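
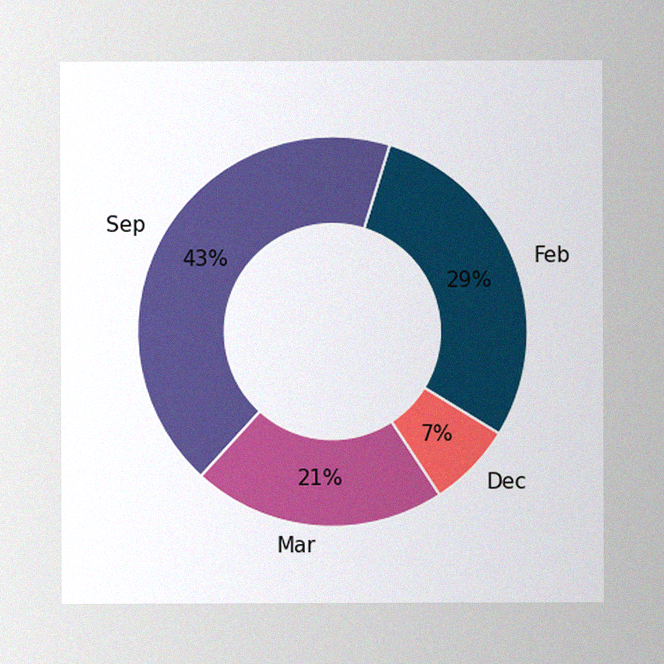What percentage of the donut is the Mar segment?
21%

The image has some photo noise and uneven lighting. The Mar segment takes up 21% of the ring.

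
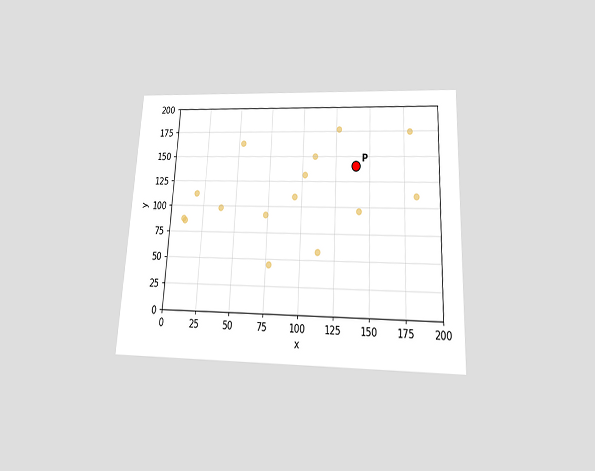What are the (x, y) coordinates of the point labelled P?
The chart is tilted about 3° clockwise and viewed slightly from below. Following the gridlines from P to each axis, P sits at (140, 140).

(140, 140)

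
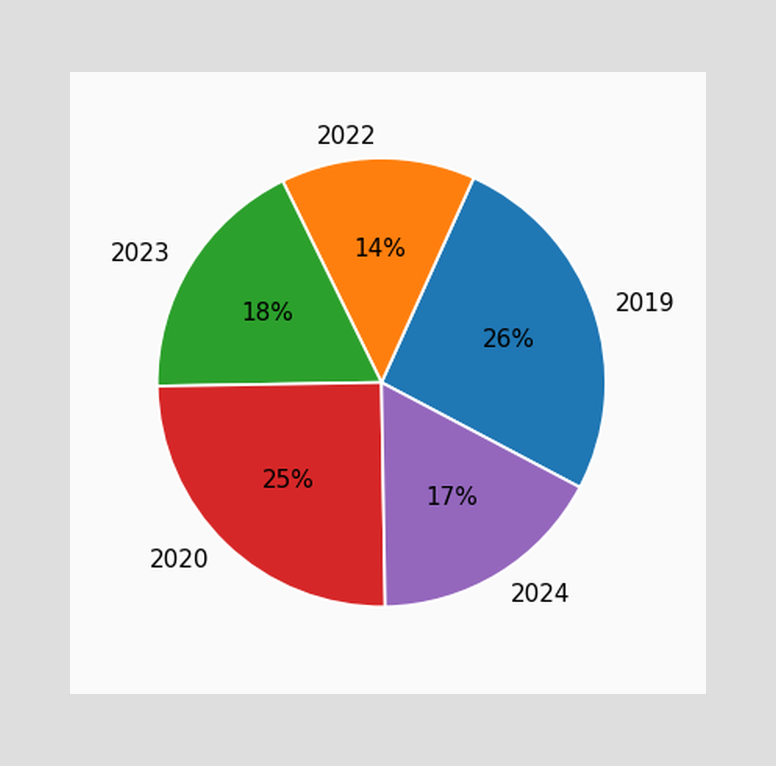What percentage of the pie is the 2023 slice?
The 2023 slice takes up 18% of the pie.

18%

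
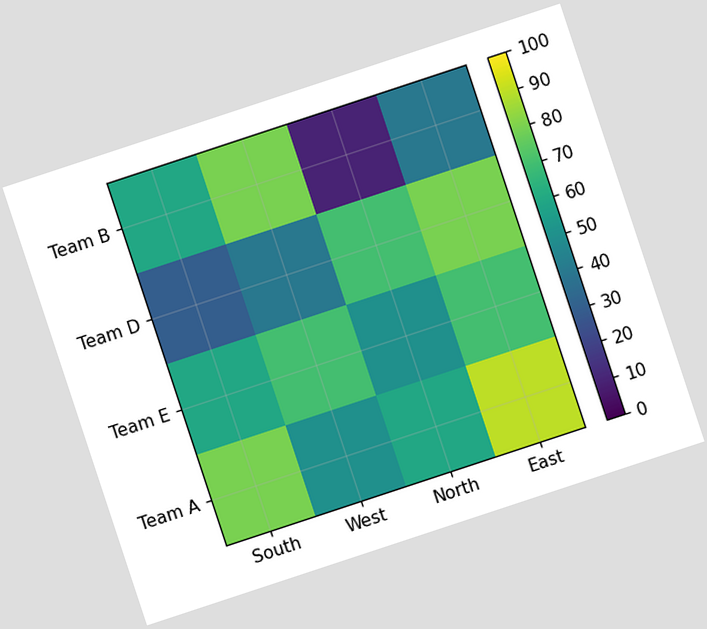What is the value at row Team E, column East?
70

The chart is tilted about 18° counter-clockwise. Matching cell (Team E, East) against the colorbar gives 70.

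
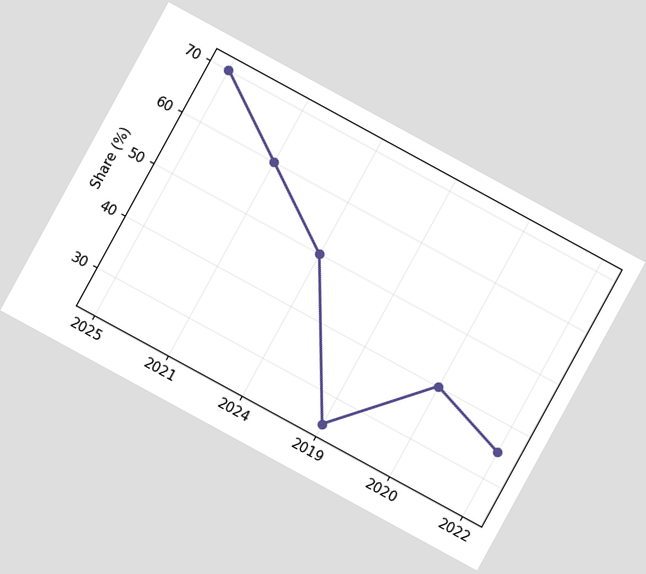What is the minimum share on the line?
The chart is tilted about 29° clockwise. The lowest point is at 2019, and reading across to the y-axis gives 25%.

25%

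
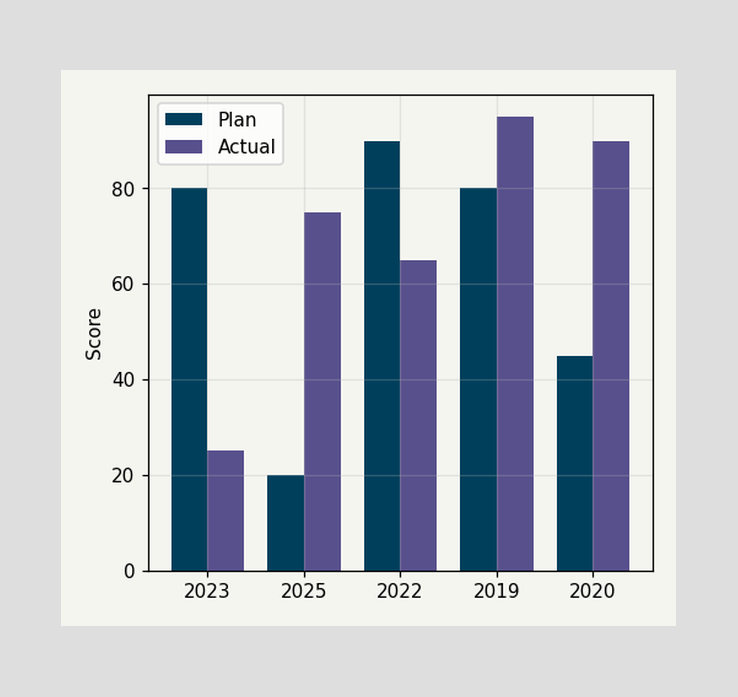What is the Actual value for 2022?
65

The Actual bar at 2022 reaches 65 on the y-axis.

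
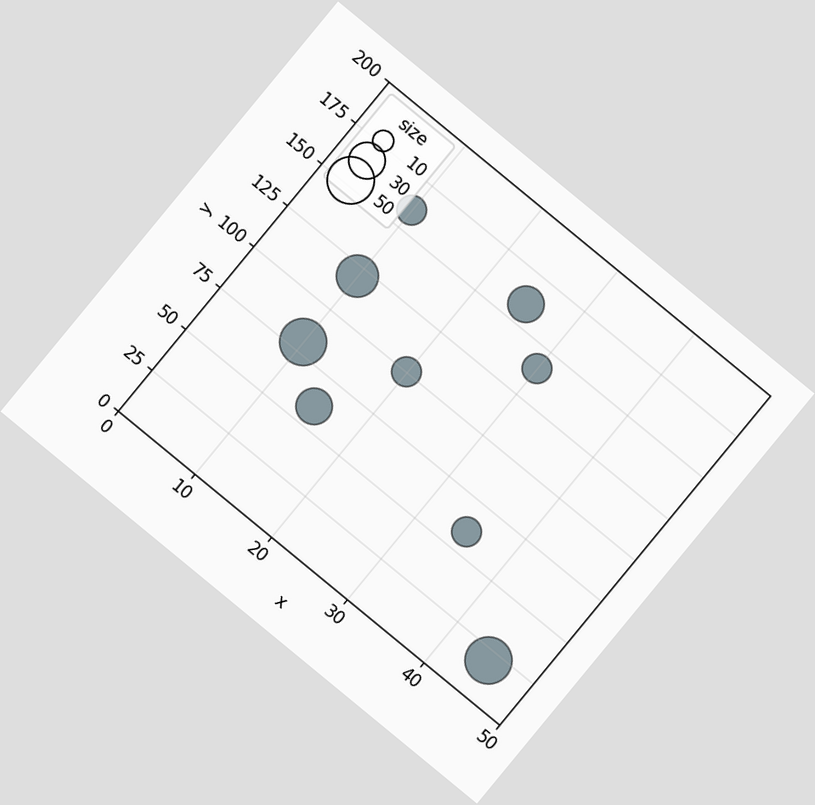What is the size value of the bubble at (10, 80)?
The chart is tilted about 39° clockwise. Matching the bubble at (10, 80) against the size legend gives 50.

50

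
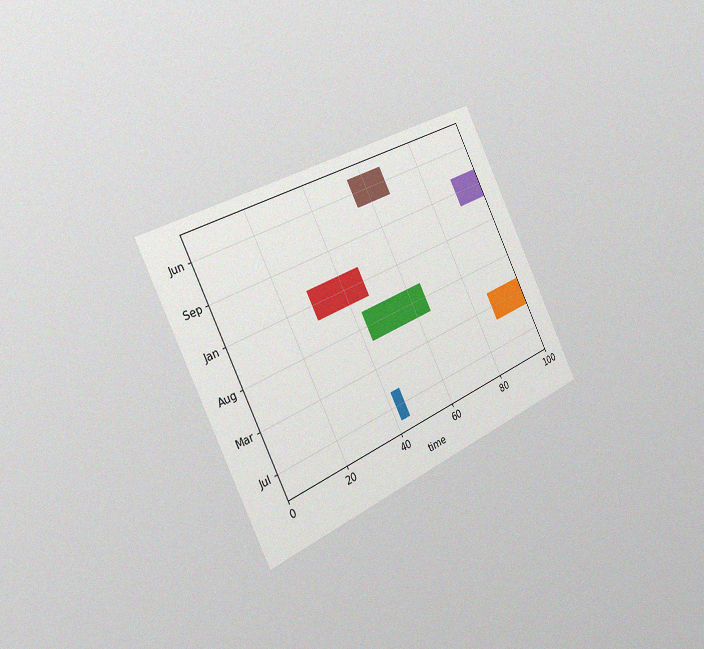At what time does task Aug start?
43

The chart is tilted about 26° counter-clockwise and viewed slightly from the left, with some photo noise. The Aug bar begins at t=43.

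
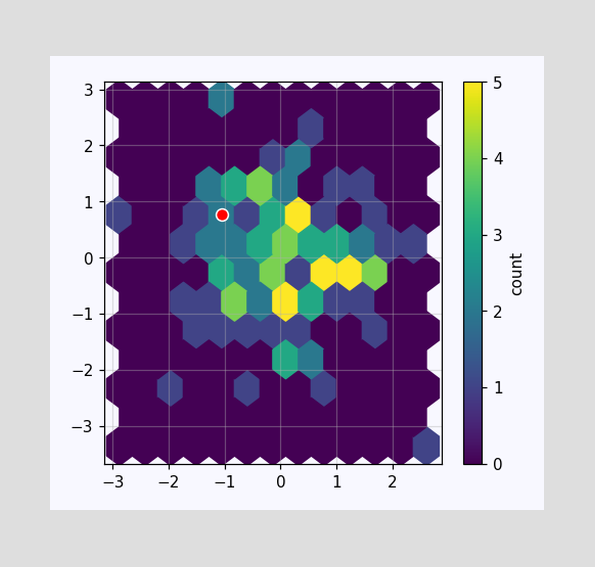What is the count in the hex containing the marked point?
The marked hex reads 2 on the colorbar.

2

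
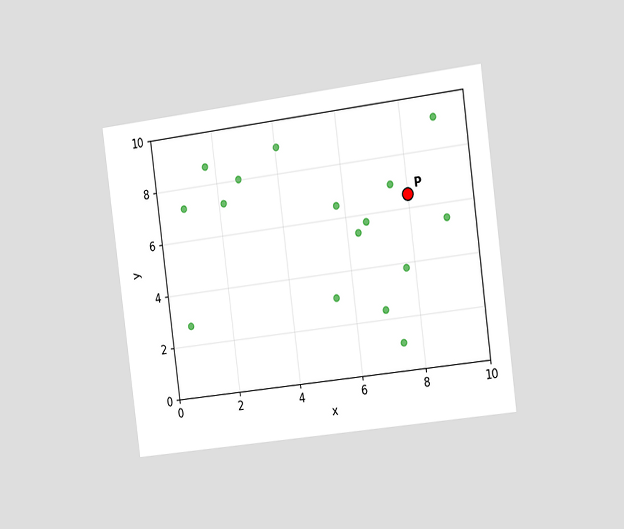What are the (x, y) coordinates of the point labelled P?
(8, 6.5)

The chart is tilted about 7° counter-clockwise and viewed slightly from the right. Following the gridlines from P to each axis, P sits at (8, 6.5).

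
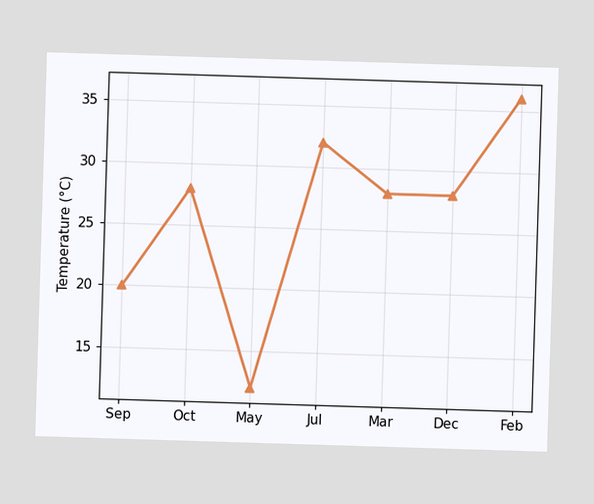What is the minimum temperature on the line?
12°C

The lowest point is at May, and reading across to the y-axis gives 12°C.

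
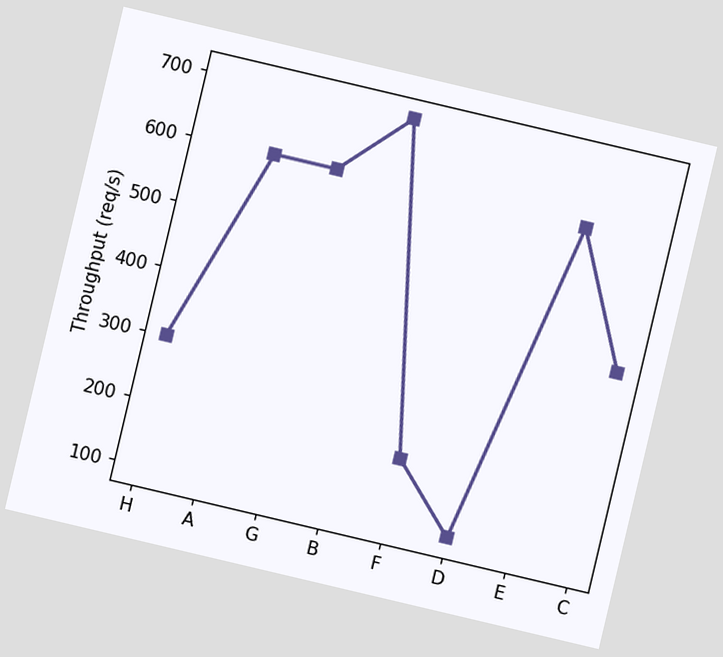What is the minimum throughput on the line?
The chart is tilted about 13° clockwise. The lowest point is at D, and reading across to the y-axis gives 100req/s.

100req/s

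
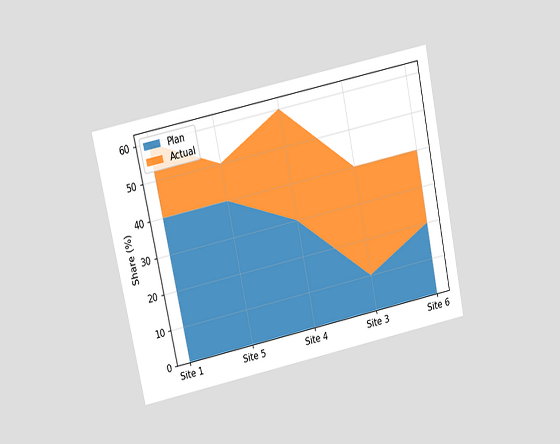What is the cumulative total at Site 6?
40%

The chart is tilted about 12° counter-clockwise and viewed at a slight angle. The stacked total at Site 6 reaches 40%.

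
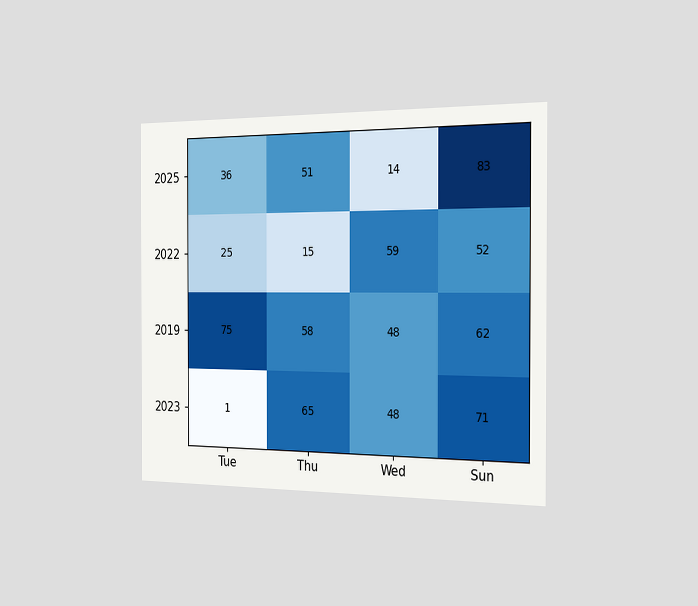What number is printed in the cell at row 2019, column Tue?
The chart is viewed slightly from the right. The (2019, Tue) cell reads 75.

75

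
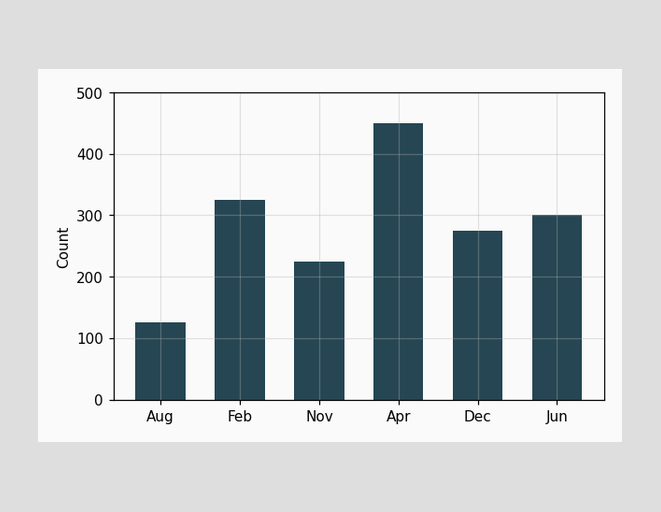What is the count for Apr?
450

Reading along the chart's y-axis, the Apr bar reaches 450.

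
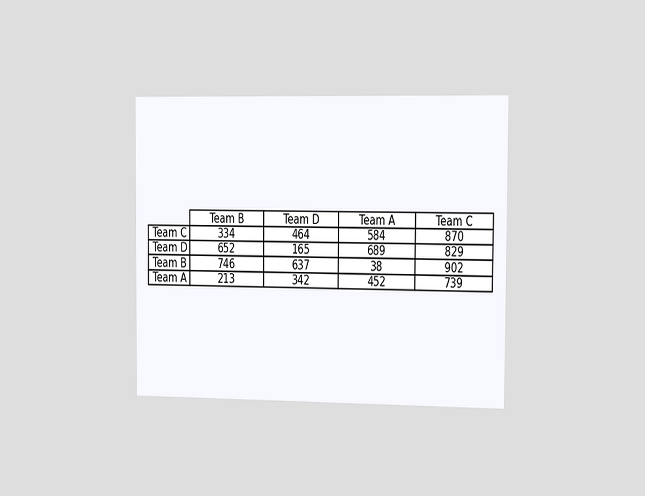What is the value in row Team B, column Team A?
38

The chart is viewed slightly from the right. The (Team B, Team A) cell reads 38.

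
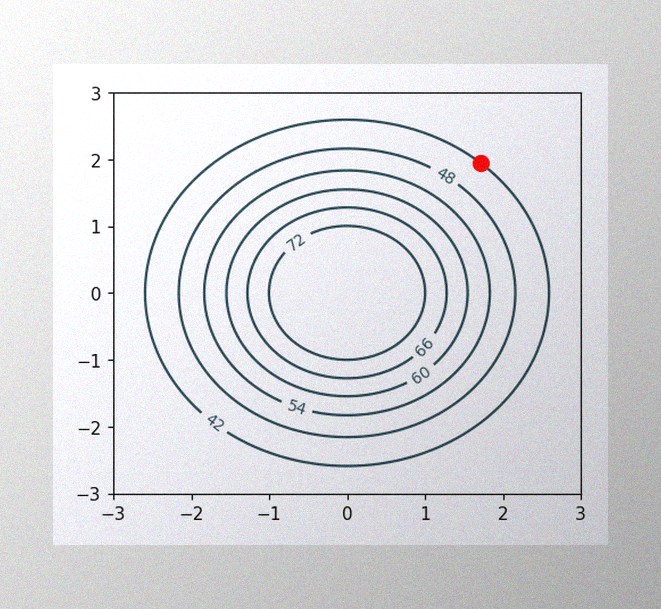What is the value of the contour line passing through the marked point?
42

The image has some photo noise and uneven lighting. The marked point sits on the contour labelled 42.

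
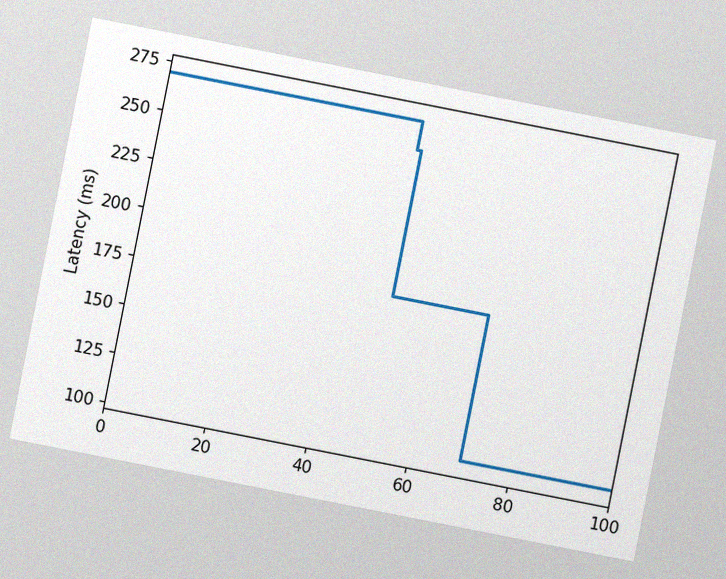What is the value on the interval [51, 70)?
180ms

The chart is tilted about 11° clockwise, with some photo noise. On [51, 70) the step sits at 180ms.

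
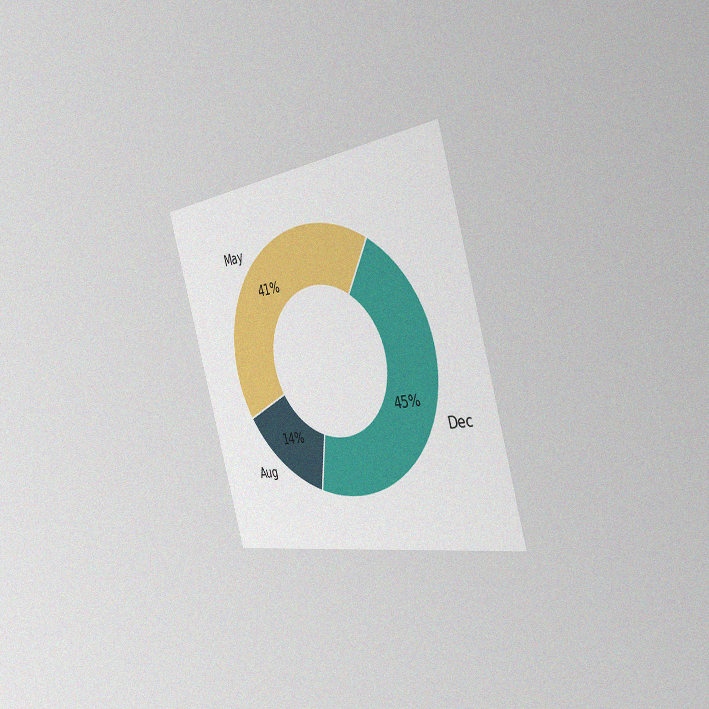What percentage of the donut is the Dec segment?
45%

The chart is tilted about 17° counter-clockwise and viewed slightly from the right, with some photo noise. The Dec segment takes up 45% of the ring.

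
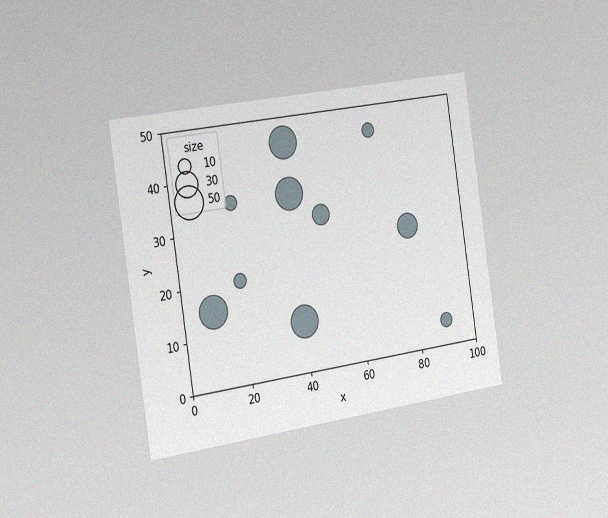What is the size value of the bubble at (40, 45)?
50

The chart is tilted about 9° counter-clockwise and viewed slightly from the left, with some photo noise. Matching the bubble at (40, 45) against the size legend gives 50.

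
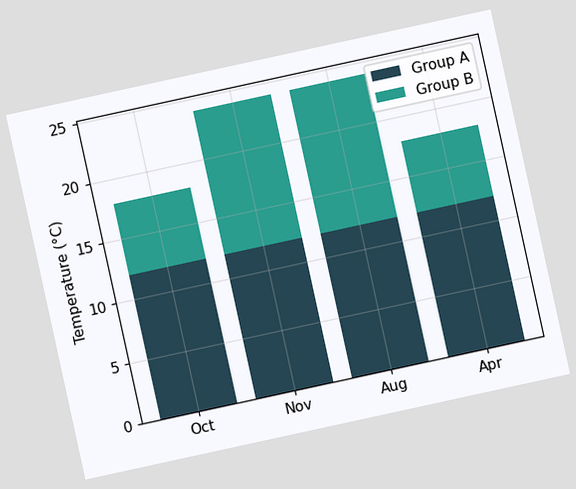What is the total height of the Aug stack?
The chart is tilted about 12° counter-clockwise. The Aug stack's top reaches 24°C on the y-axis.

24°C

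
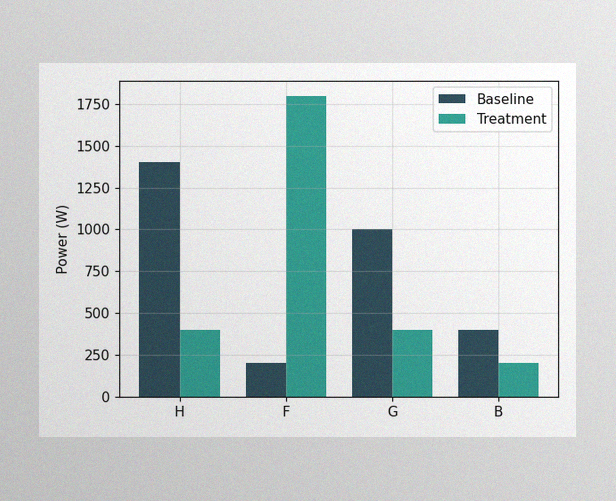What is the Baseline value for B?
400W

The image has some photo noise and uneven lighting. The Baseline bar at B reaches 400W on the y-axis.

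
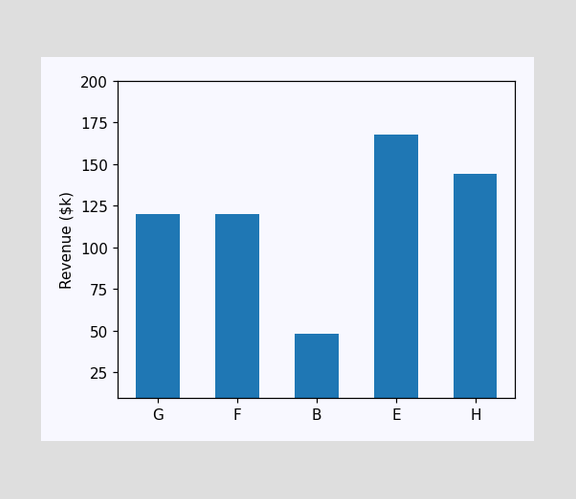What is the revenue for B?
$48k

Reading along the chart's y-axis, the B bar reaches $48k.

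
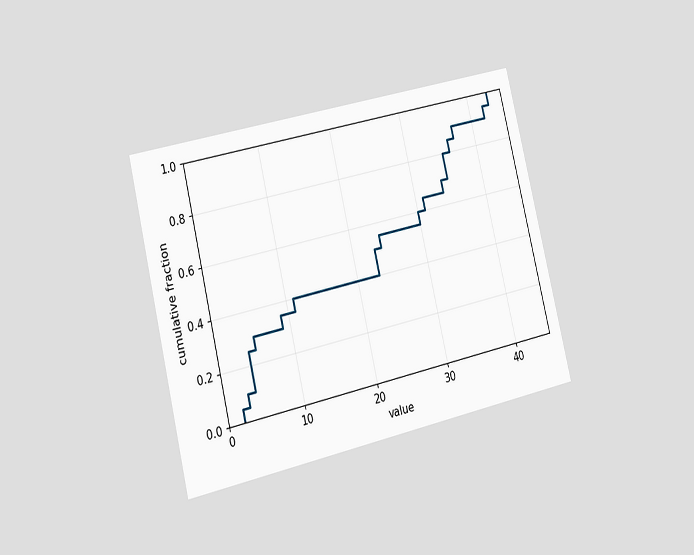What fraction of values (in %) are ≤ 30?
The chart is tilted about 14° counter-clockwise and viewed slightly from the left. At x=30 the ECDF step is at 60%.

60%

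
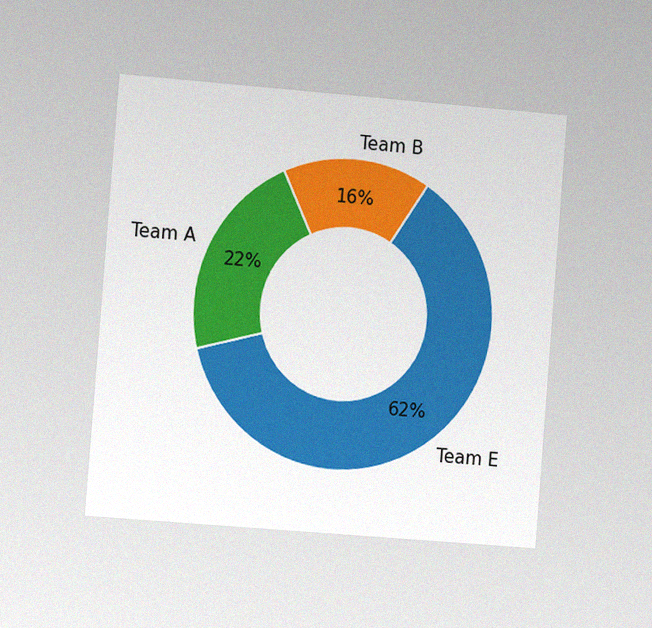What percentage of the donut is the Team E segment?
62%

The chart is tilted about 5° clockwise and viewed slightly from the left, with some photo noise. The Team E segment takes up 62% of the ring.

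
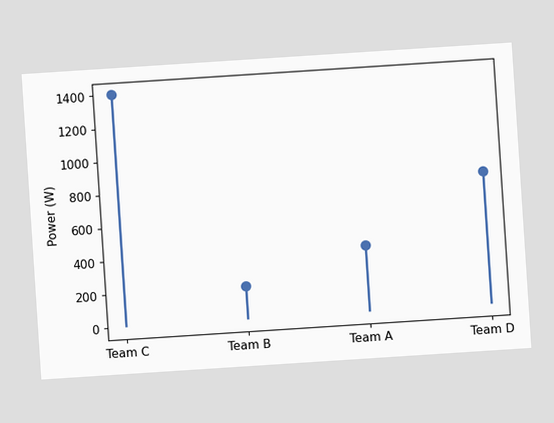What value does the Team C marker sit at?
1400W

The chart is tilted about 4° counter-clockwise. The Team C marker sits at 1400W.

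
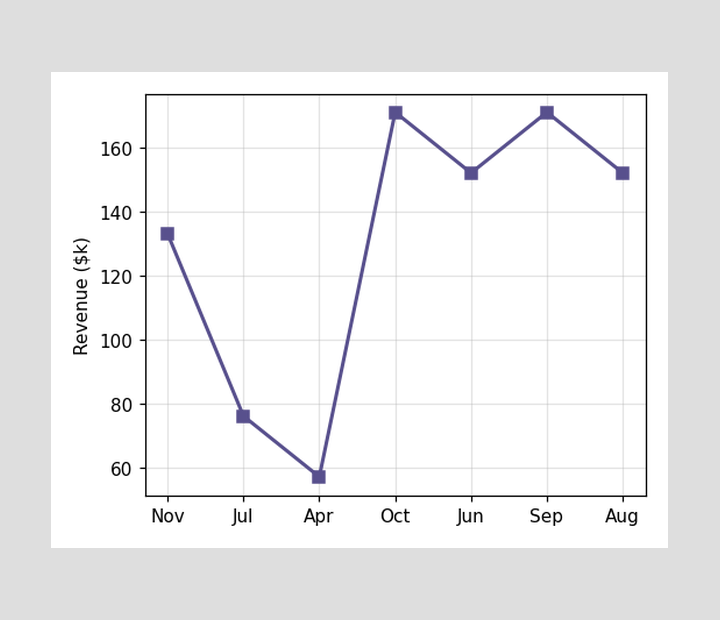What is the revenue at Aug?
$152k

At Aug, the line is at $152k.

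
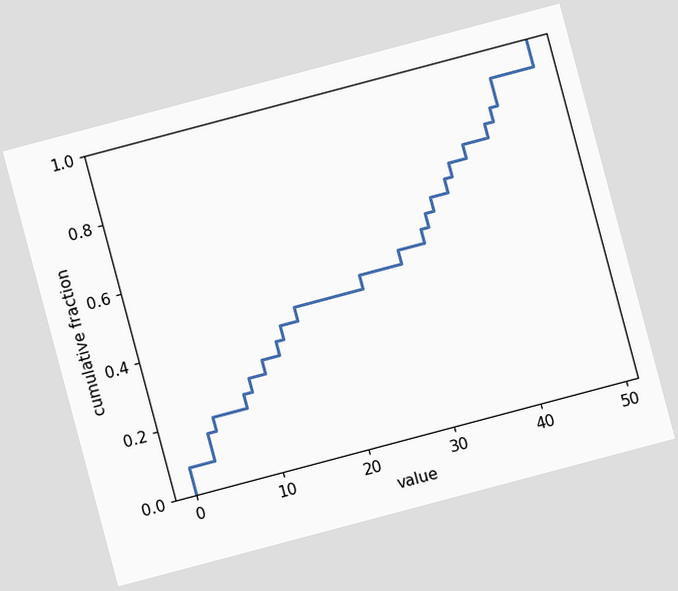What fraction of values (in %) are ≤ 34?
64%

The chart is tilted about 15° counter-clockwise. At x=34 the ECDF step is at 64%.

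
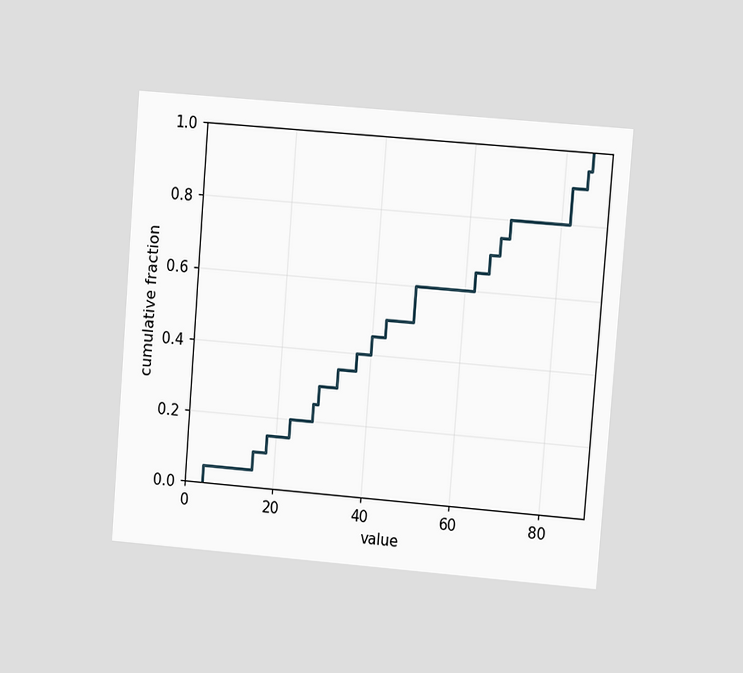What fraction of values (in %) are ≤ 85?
95%

The chart is tilted about 4° clockwise and viewed at a slight angle. At x=85 the ECDF step is at 95%.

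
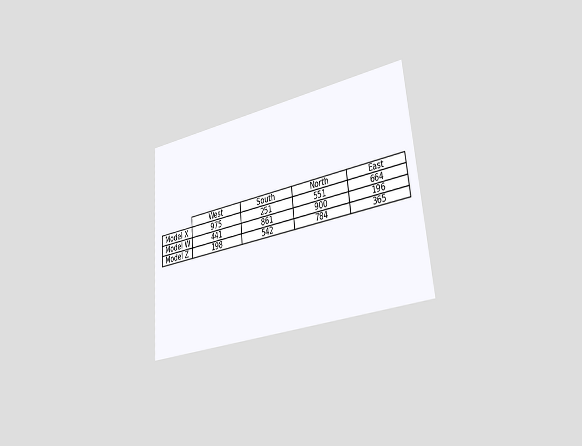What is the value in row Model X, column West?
975

The chart is tilted about 5° counter-clockwise and viewed slightly from the right. The (Model X, West) cell reads 975.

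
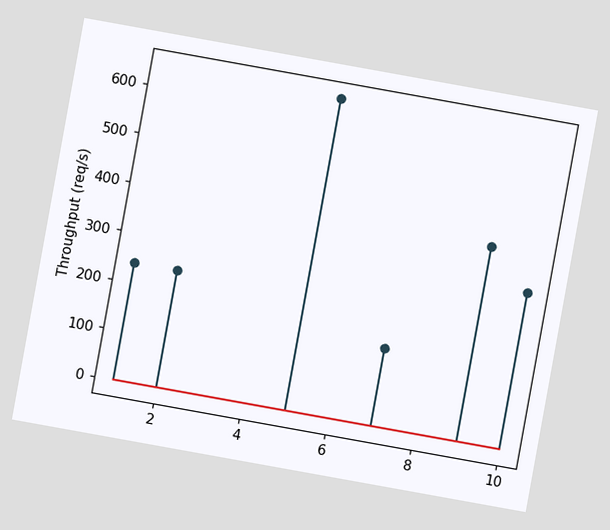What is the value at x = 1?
The chart is tilted about 10° clockwise. The stem at x=1 reaches 240req/s.

240req/s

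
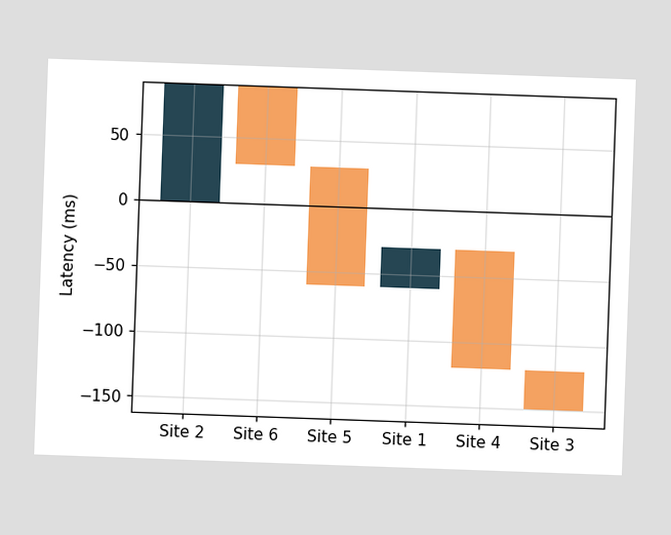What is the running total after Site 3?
The chart is tilted about 2° clockwise. After Site 3 the running total reaches -150ms.

-150ms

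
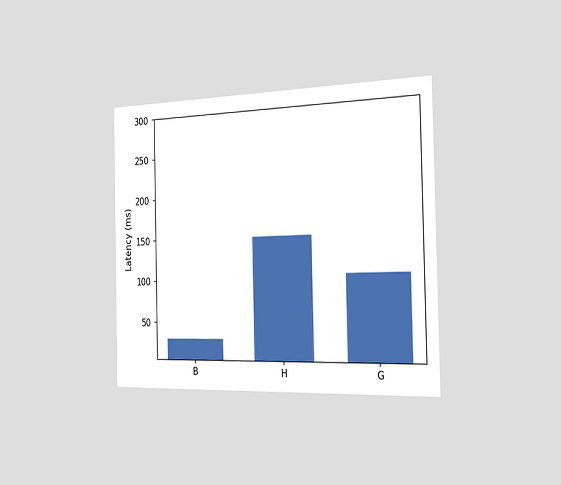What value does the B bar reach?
30ms

The chart is viewed slightly from the right. Reading along the chart's y-axis, the B bar reaches 30ms.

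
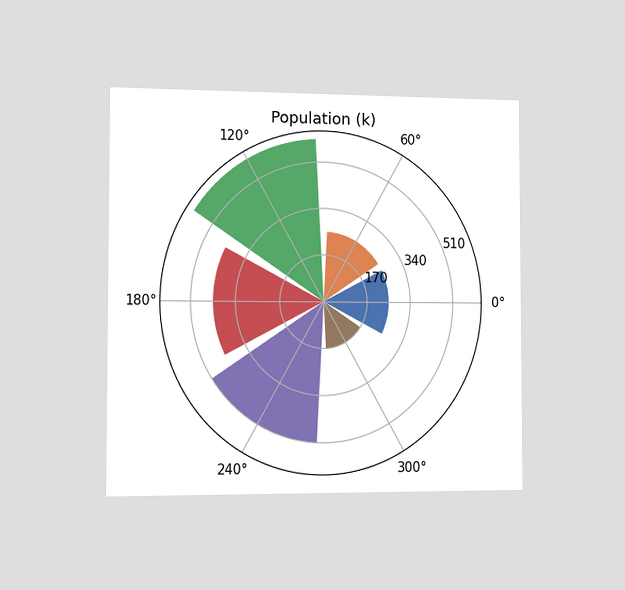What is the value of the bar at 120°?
595k

The chart is viewed slightly from the left. The bar at 120° reaches 595k on the radial axis.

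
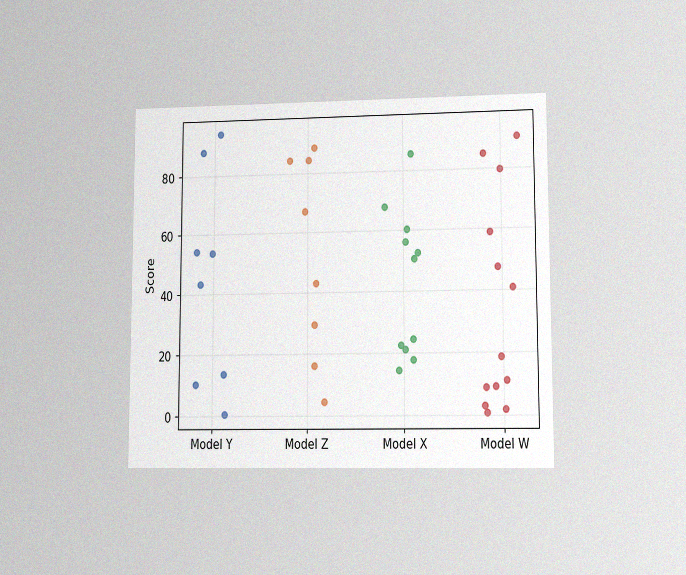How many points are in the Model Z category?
8

The chart is viewed at a slight angle, with some photo noise. Counting the markers in the Model Z column gives 8.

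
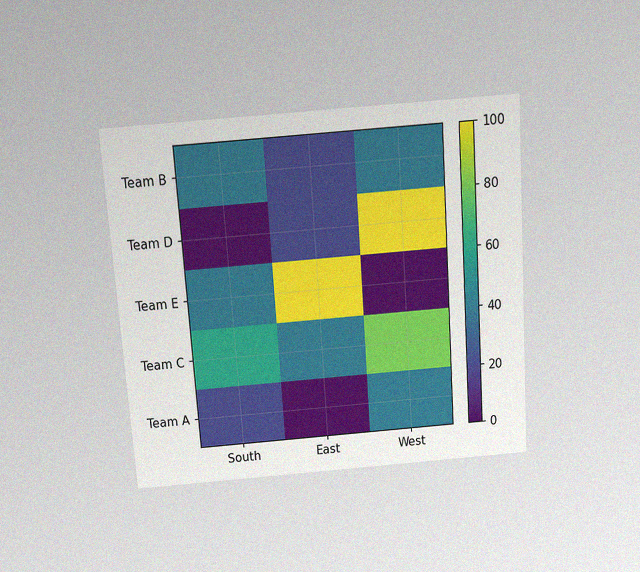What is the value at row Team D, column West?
100

The chart is tilted about 4° counter-clockwise and viewed slightly from above, with some photo noise. Matching cell (Team D, West) against the colorbar gives 100.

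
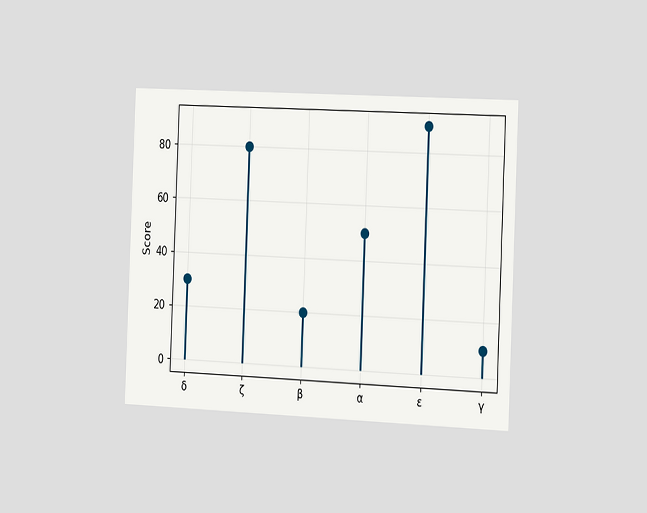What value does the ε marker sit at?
90

The chart is tilted about 2° clockwise and viewed slightly from the right. The ε marker sits at 90.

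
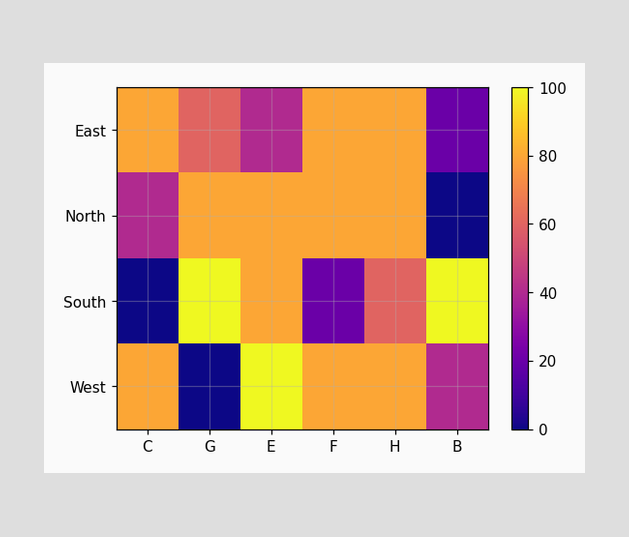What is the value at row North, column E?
80

Matching cell (North, E) against the colorbar gives 80.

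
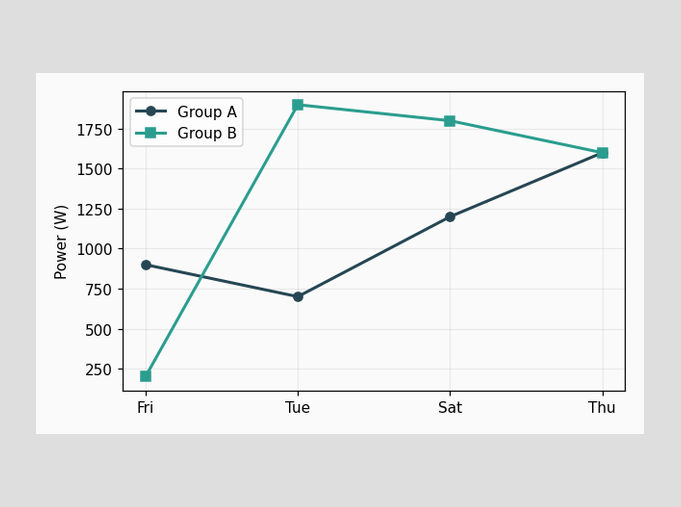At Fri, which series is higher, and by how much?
Group A, by 700W

At Fri, Group A sits above the other line by 700W.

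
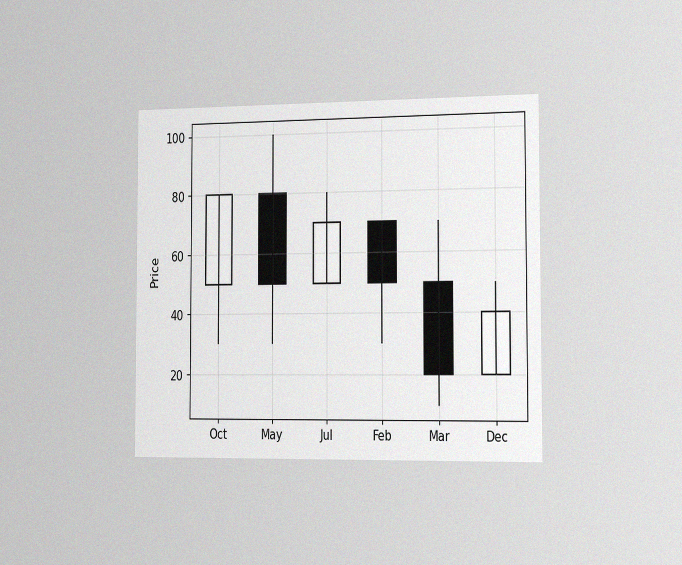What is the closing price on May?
50

The chart is viewed slightly from the right, with some photo noise. The May candle closes at 50.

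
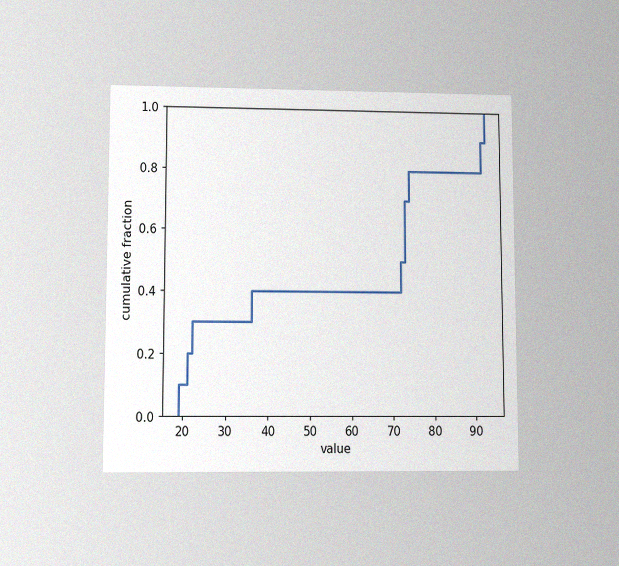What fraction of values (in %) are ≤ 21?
20%

The chart is viewed at a slight angle, with some photo noise. At x=21 the ECDF step is at 20%.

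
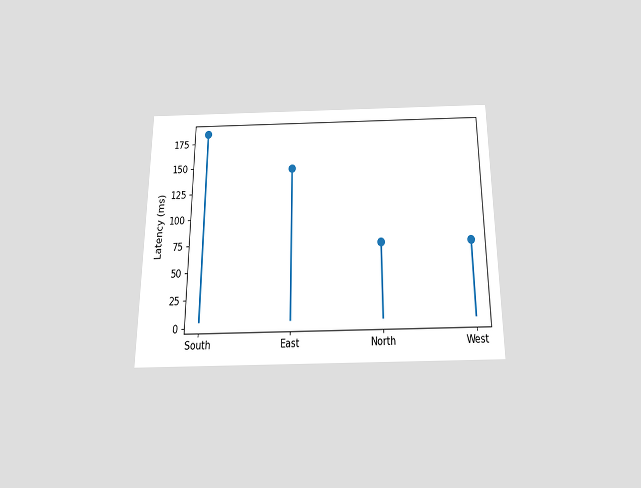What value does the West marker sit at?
74ms

The chart is viewed slightly from below. The West marker sits at 74ms.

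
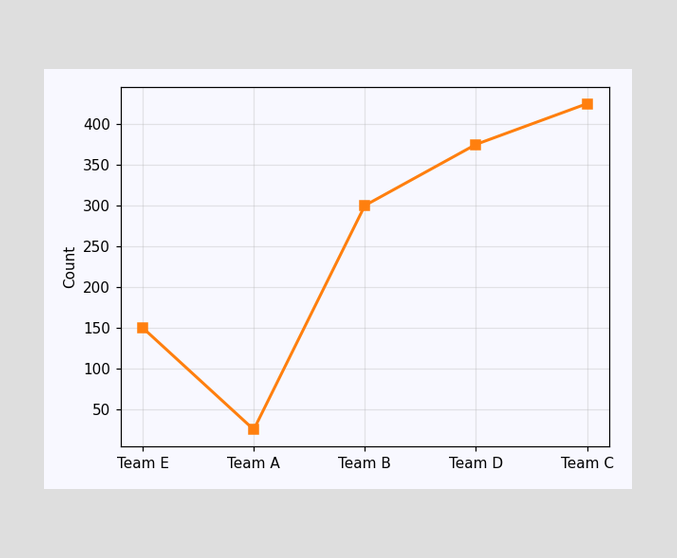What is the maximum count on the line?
425

The highest point is at Team C, and reading across to the y-axis gives 425.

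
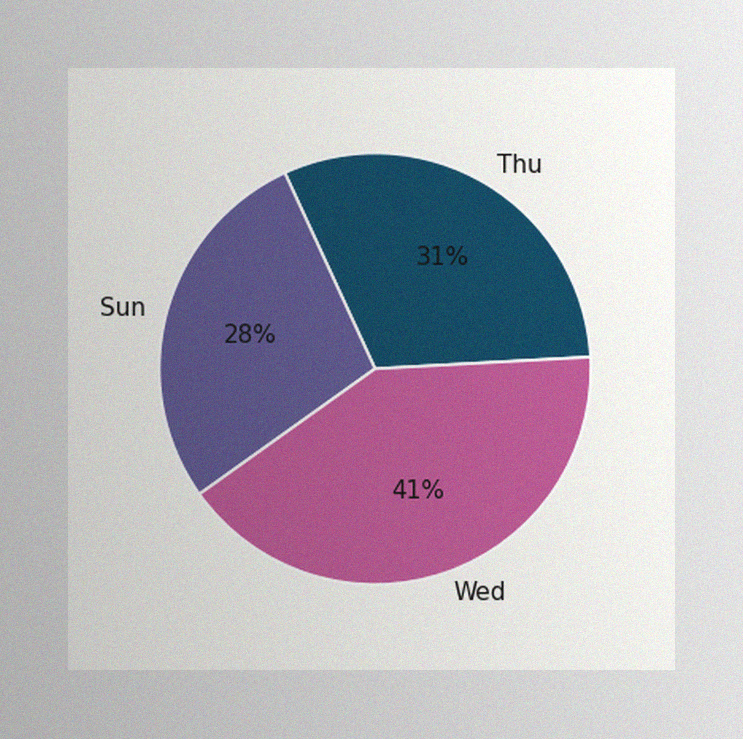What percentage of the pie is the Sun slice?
28%

The image has some photo noise and uneven lighting. The Sun slice takes up 28% of the pie.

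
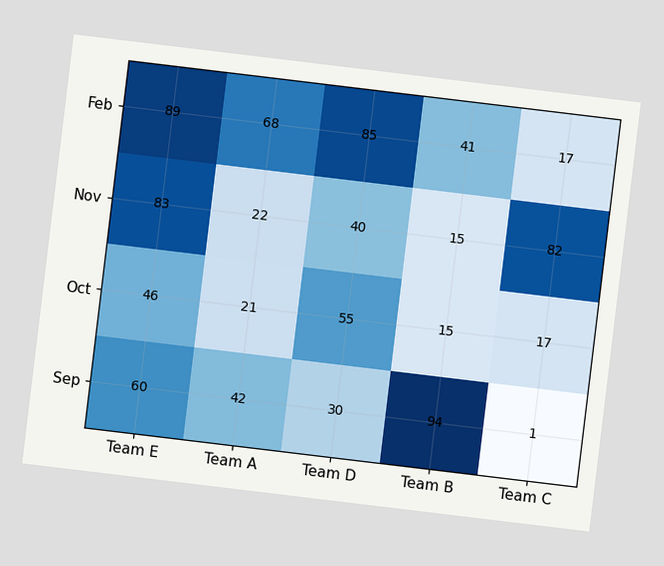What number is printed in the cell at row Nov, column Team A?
22

The chart is tilted about 7° clockwise. The (Nov, Team A) cell reads 22.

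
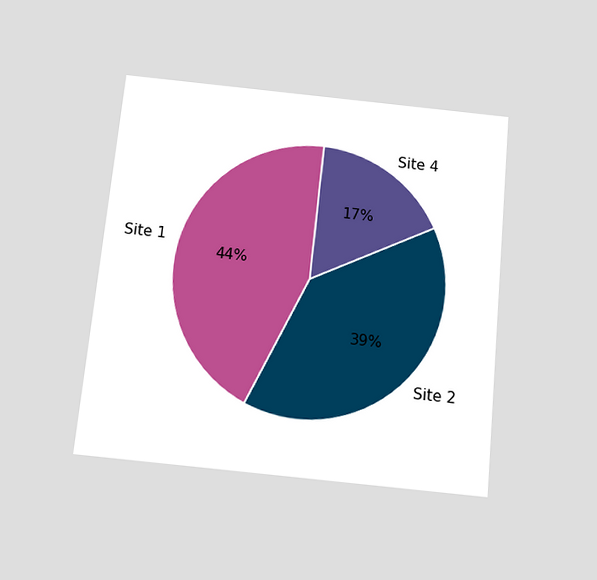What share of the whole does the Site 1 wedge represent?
The chart is tilted about 6° clockwise and viewed slightly from below. The Site 1 slice takes up 44% of the pie.

44%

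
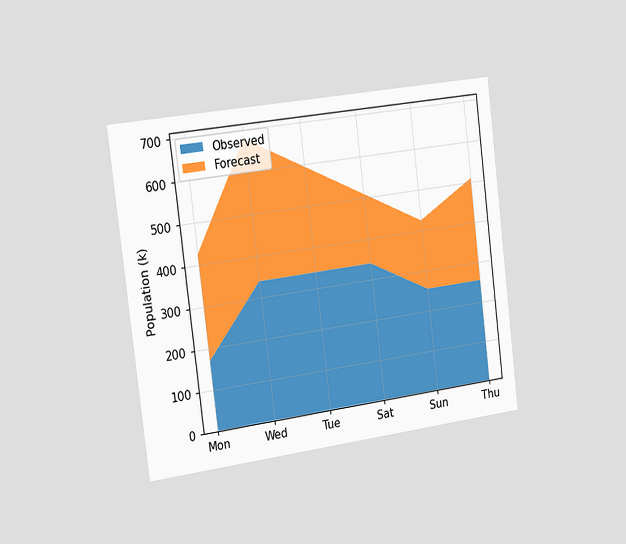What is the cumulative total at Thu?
510k

The chart is tilted about 7° counter-clockwise and viewed slightly from the left. The stacked total at Thu reaches 510k.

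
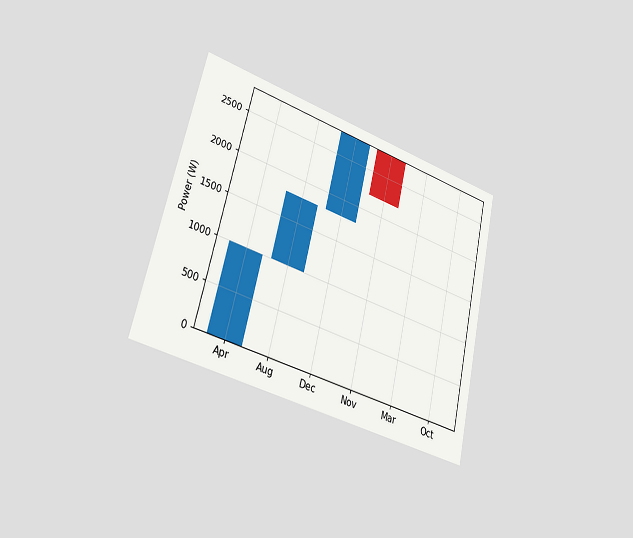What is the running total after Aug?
The chart is tilted about 13° clockwise and viewed slightly from the left. After Aug the running total reaches 1800W.

1800W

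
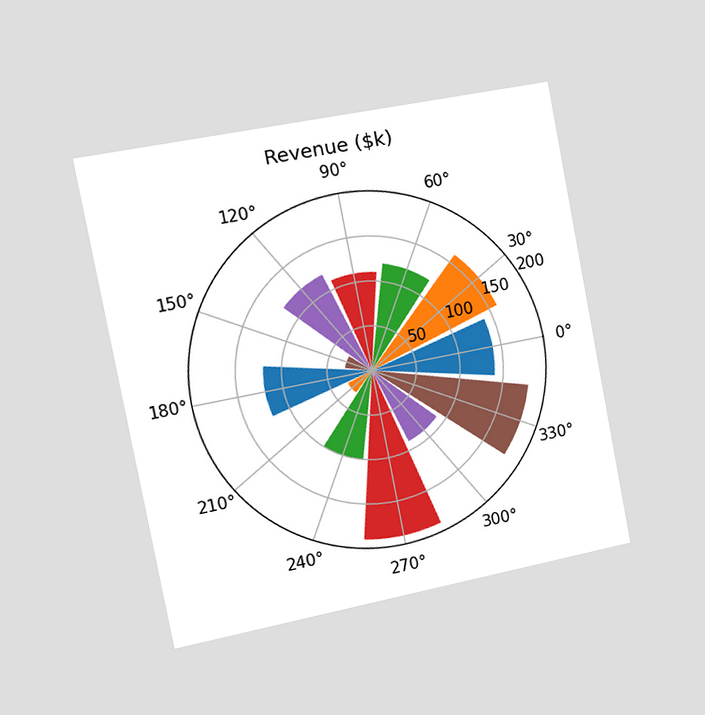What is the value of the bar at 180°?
The chart is tilted about 11° counter-clockwise and viewed slightly from the left. The bar at 180° reaches $120k on the radial axis.

$120k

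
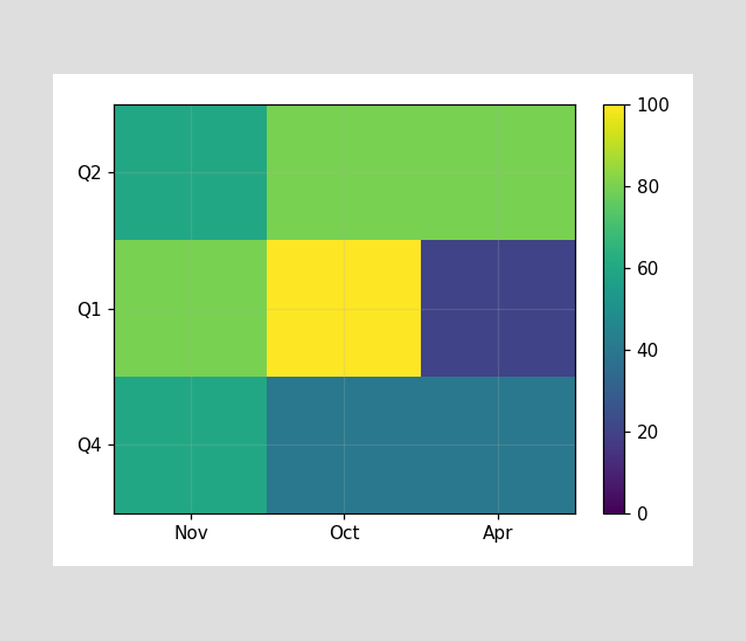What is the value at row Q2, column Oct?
Matching cell (Q2, Oct) against the colorbar gives 80.

80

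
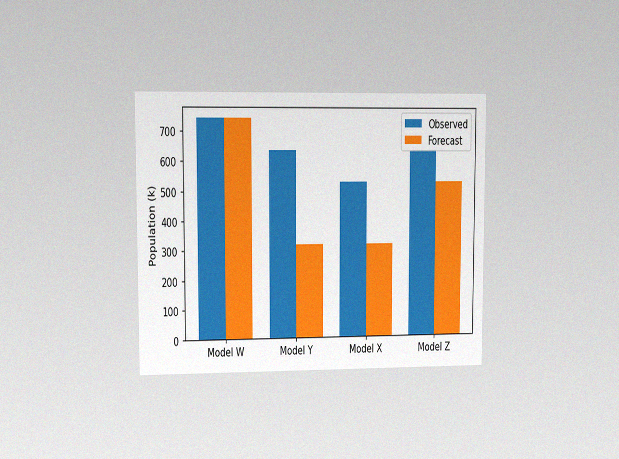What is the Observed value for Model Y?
The chart is viewed at a slight angle, with some photo noise. The Observed bar at Model Y reaches 636k on the y-axis.

636k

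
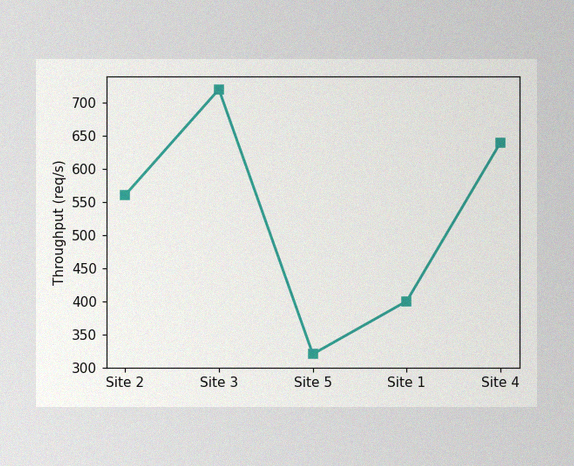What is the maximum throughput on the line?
720req/s

The image has some photo noise and uneven lighting. The highest point is at Site 3, and reading across to the y-axis gives 720req/s.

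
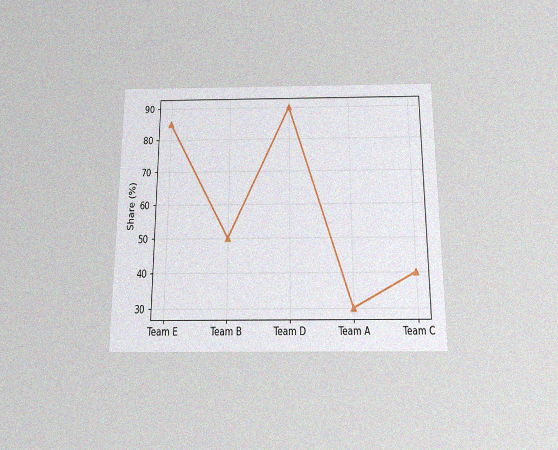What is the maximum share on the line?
The chart is viewed slightly from below, with some photo noise. The highest point is at Team D, and reading across to the y-axis gives 90%.

90%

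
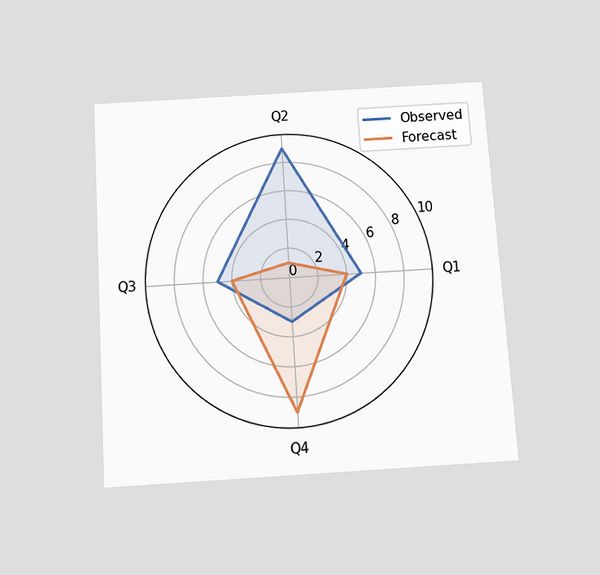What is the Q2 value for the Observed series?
9

The chart is tilted about 4° counter-clockwise and viewed slightly from below. On the Q2 axis, Observed reaches 9.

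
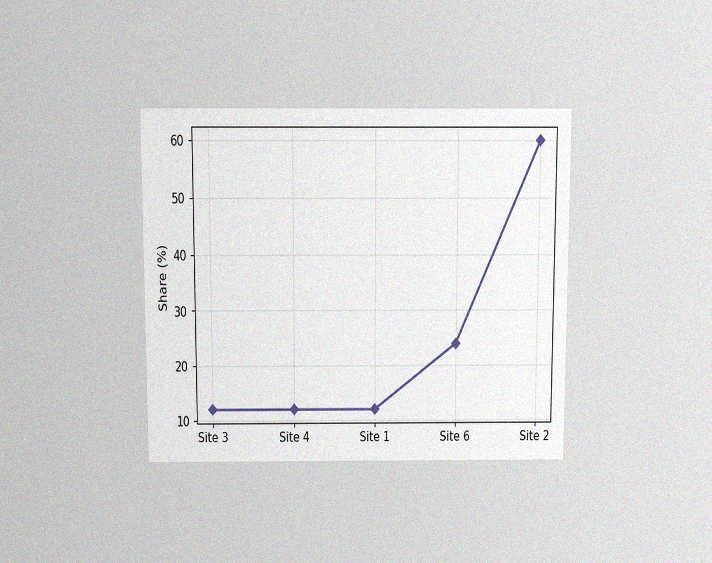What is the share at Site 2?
The chart is viewed slightly from above, with some photo noise. At Site 2, the line is at 60%.

60%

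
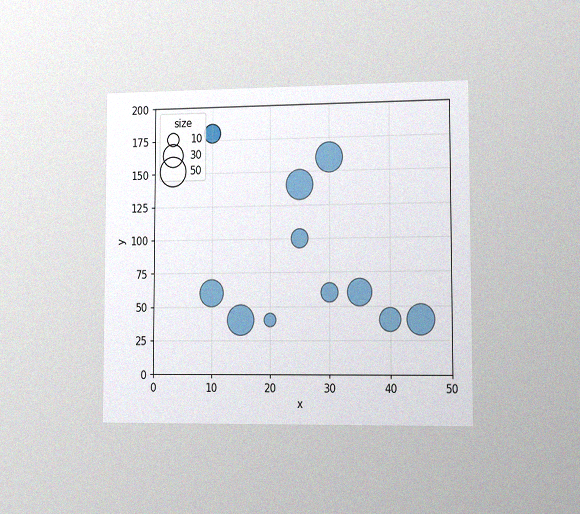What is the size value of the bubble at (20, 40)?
10

The chart is viewed slightly from the right, with some photo noise. Matching the bubble at (20, 40) against the size legend gives 10.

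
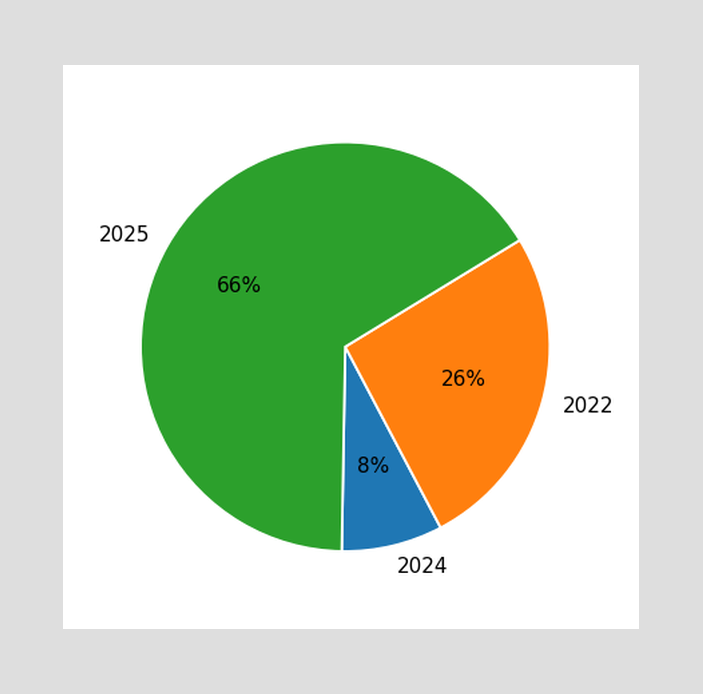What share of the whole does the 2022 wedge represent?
The 2022 slice takes up 26% of the pie.

26%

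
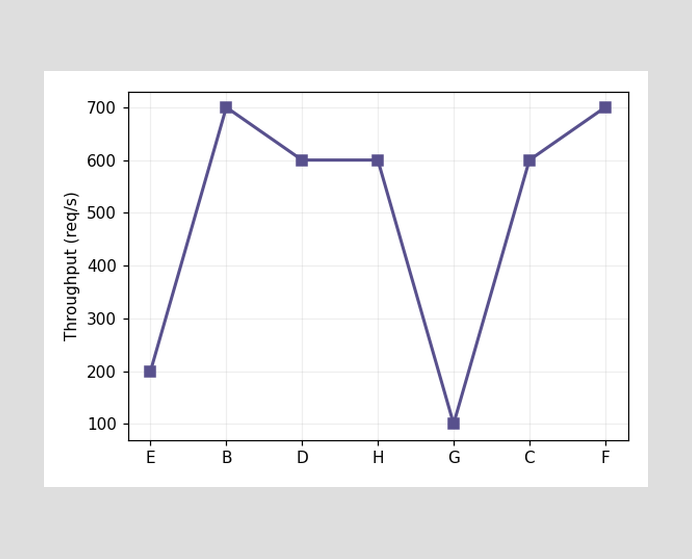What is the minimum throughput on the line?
100req/s

The lowest point is at G, and reading across to the y-axis gives 100req/s.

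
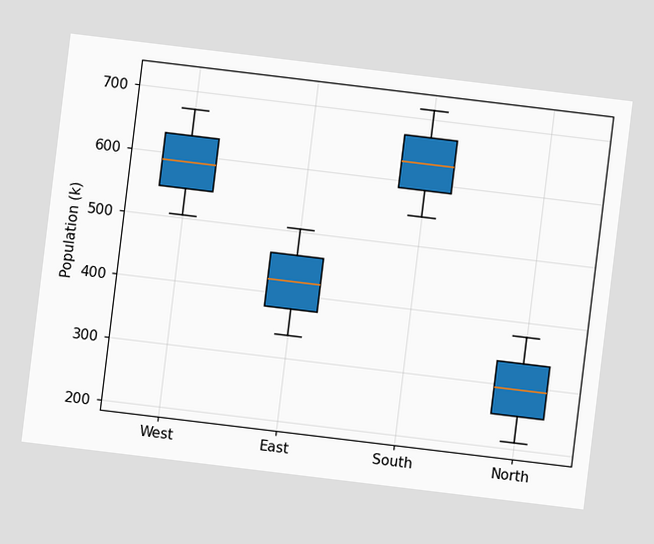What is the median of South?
630k

The chart is tilted about 7° clockwise. The median line in the South box sits at 630k.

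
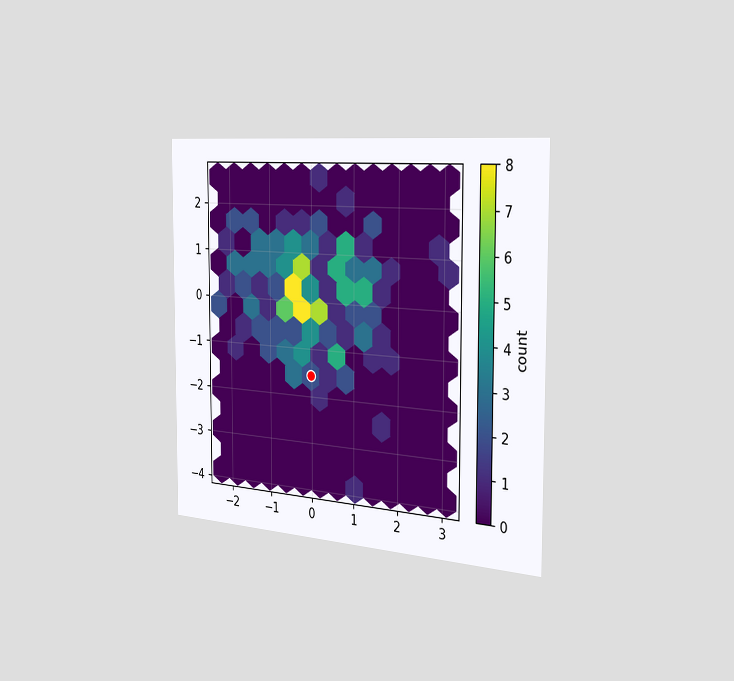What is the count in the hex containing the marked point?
2

The chart is viewed slightly from the right. The marked hex reads 2 on the colorbar.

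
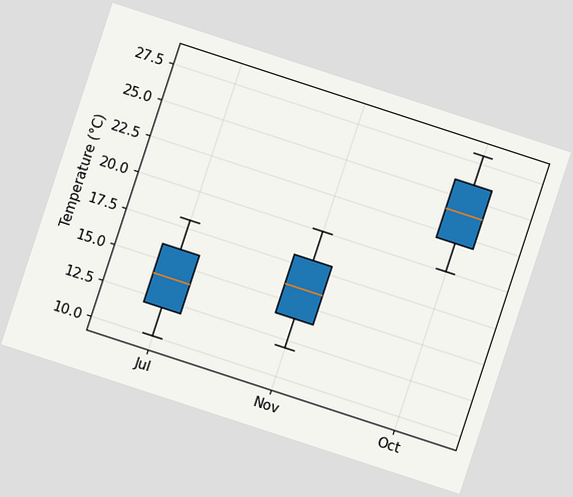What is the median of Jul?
The chart is tilted about 18° clockwise. The median line in the Jul box sits at 14°C.

14°C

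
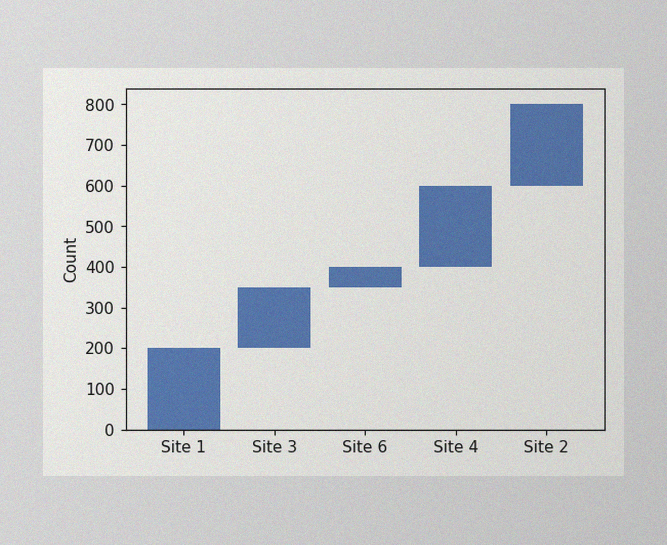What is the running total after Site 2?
800

The image has some photo noise and uneven lighting. After Site 2 the running total reaches 800.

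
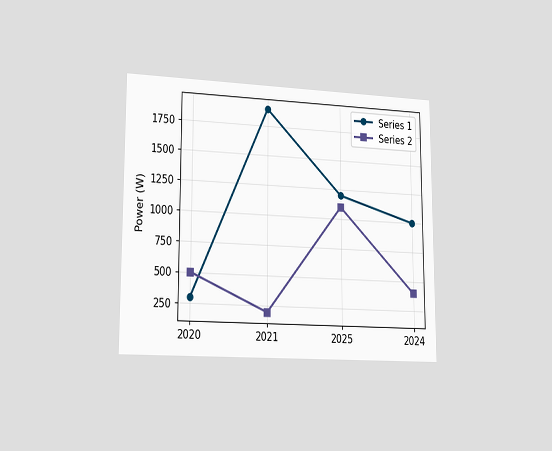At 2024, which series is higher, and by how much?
The chart is viewed slightly from the left. At 2024, Series 1 sits above the other line by 600W.

Series 1, by 600W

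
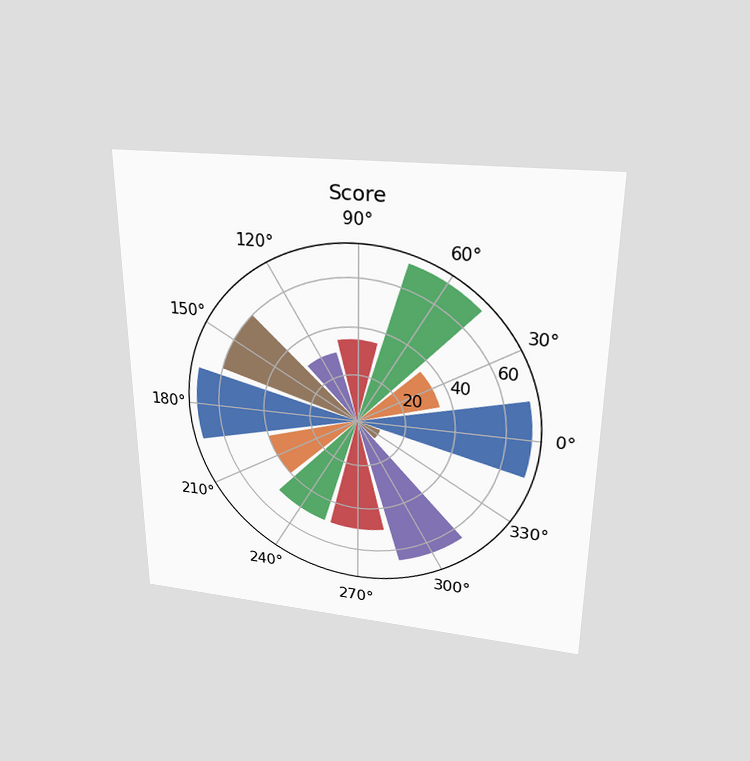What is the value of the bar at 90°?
35

The chart is viewed slightly from above. The bar at 90° reaches 35 on the radial axis.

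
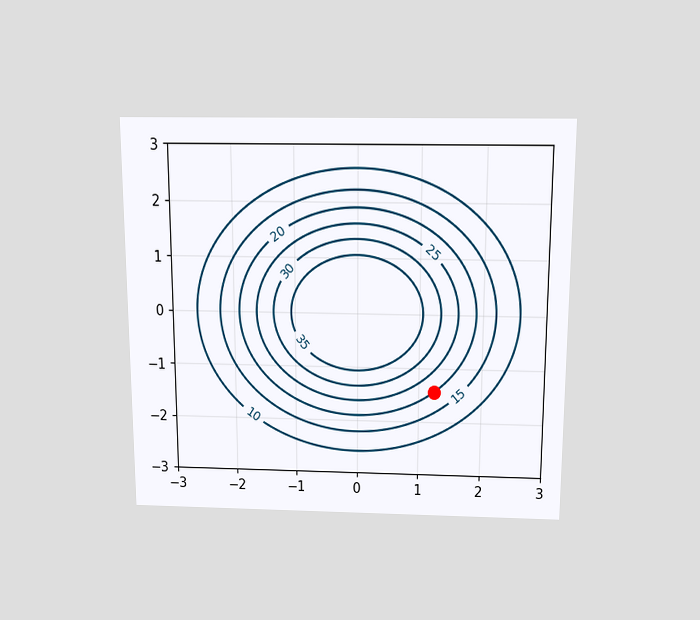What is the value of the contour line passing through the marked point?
The chart is viewed slightly from above. The marked point sits on the contour labelled 20.

20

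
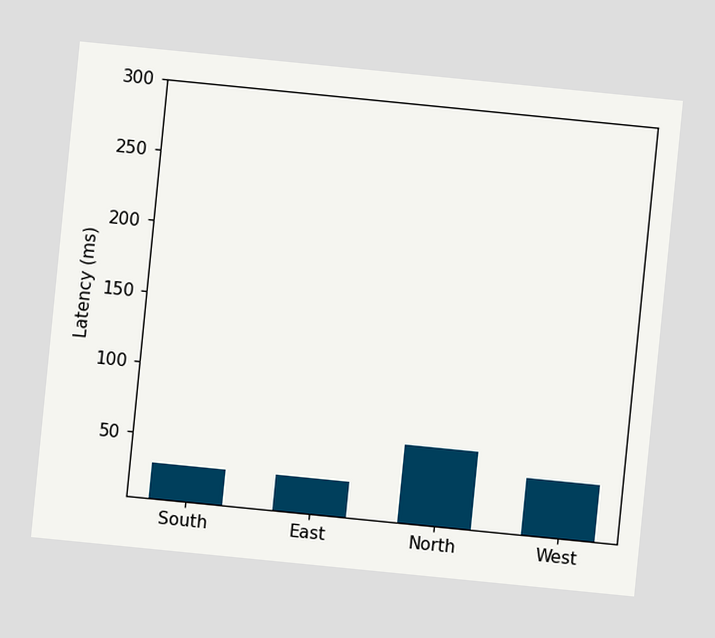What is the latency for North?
60ms

The chart is tilted about 6° clockwise. Reading along the chart's y-axis, the North bar reaches 60ms.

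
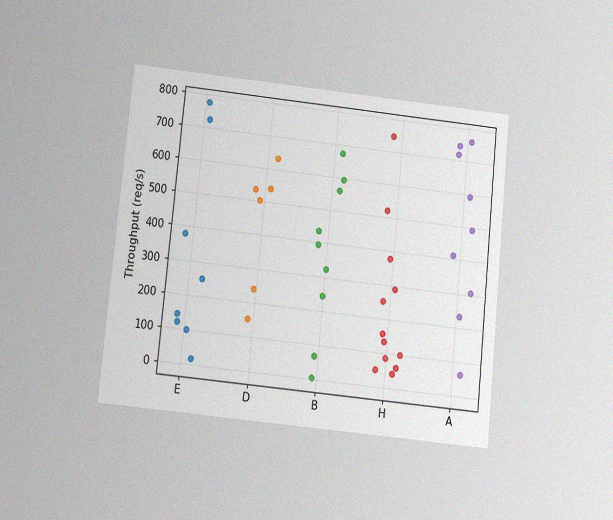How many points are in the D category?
6

The chart is tilted about 6° clockwise and viewed slightly from below, with some photo noise. Counting the markers in the D column gives 6.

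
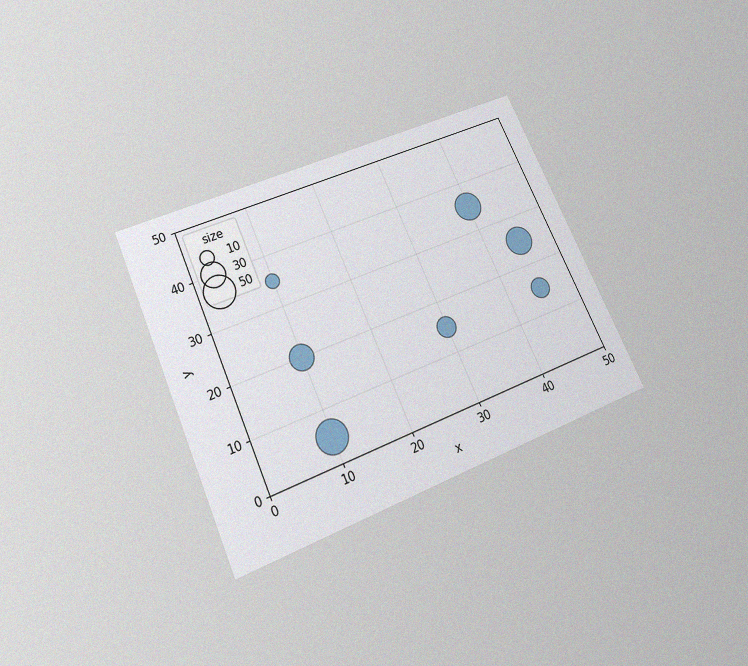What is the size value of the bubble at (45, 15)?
The chart is tilted about 24° counter-clockwise and viewed slightly from below, with some photo noise. Matching the bubble at (45, 15) against the size legend gives 20.

20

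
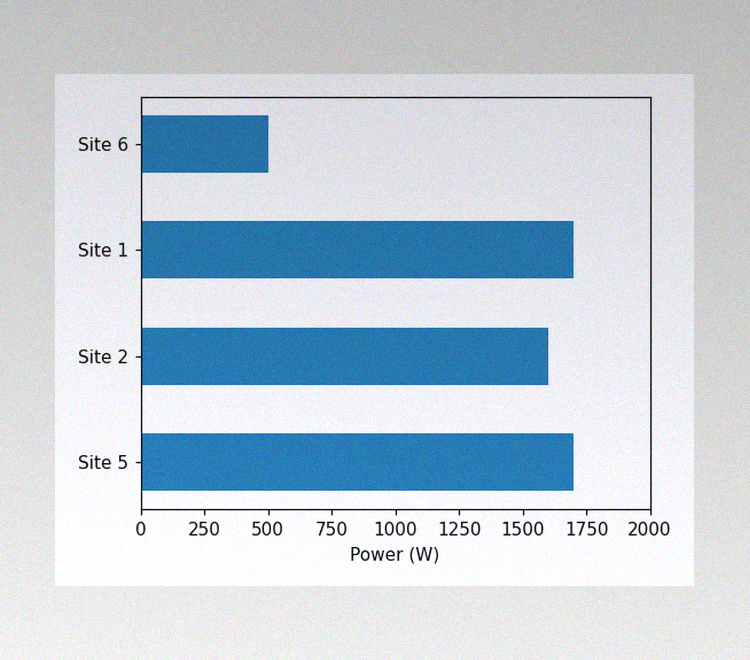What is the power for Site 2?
The image has some photo noise and uneven lighting. Reading along the chart's x-axis, the Site 2 bar reaches 1600W.

1600W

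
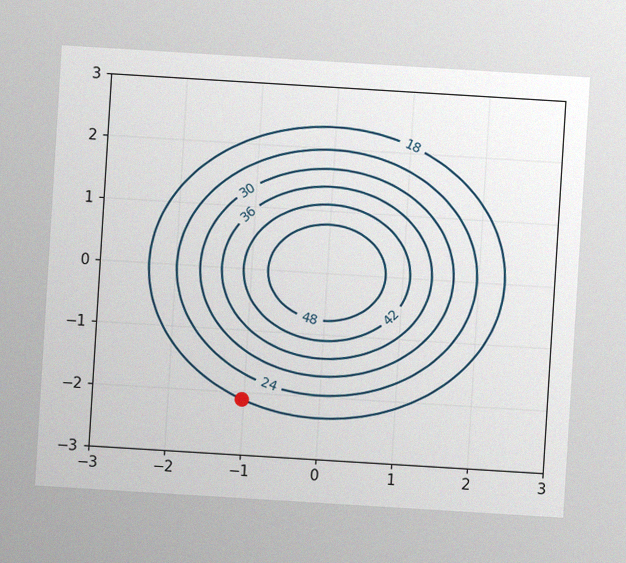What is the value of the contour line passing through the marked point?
18

The chart is tilted about 3° clockwise, with some photo noise. The marked point sits on the contour labelled 18.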